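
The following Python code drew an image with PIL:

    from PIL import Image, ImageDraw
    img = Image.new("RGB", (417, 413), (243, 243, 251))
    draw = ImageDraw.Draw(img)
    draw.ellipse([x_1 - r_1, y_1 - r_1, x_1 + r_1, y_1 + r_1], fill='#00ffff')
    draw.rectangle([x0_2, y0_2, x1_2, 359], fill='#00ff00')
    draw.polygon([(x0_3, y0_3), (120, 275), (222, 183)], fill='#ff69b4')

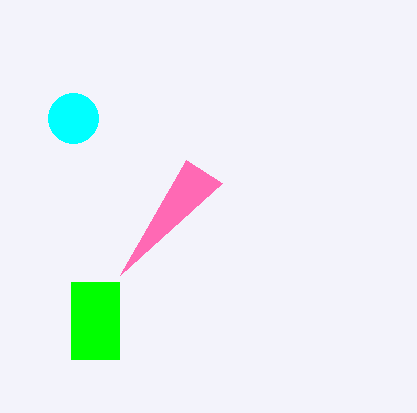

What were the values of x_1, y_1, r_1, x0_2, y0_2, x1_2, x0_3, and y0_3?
x_1 = 73
y_1 = 118
r_1 = 25
x0_2 = 71
y0_2 = 282
x1_2 = 119
x0_3 = 186
y0_3 = 160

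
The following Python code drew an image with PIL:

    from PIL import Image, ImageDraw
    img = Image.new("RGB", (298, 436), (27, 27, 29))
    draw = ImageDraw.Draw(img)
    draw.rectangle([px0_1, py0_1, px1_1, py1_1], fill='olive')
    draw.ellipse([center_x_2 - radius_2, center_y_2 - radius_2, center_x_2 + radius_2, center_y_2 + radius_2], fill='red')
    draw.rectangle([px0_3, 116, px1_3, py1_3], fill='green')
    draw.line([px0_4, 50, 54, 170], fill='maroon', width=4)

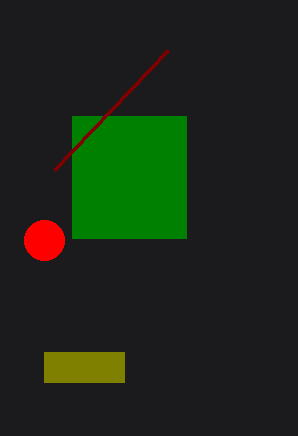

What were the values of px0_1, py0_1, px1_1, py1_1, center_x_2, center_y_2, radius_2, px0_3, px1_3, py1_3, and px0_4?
px0_1 = 44, py0_1 = 352, px1_1 = 124, py1_1 = 382, center_x_2 = 44, center_y_2 = 240, radius_2 = 20, px0_3 = 72, px1_3 = 186, py1_3 = 238, px0_4 = 168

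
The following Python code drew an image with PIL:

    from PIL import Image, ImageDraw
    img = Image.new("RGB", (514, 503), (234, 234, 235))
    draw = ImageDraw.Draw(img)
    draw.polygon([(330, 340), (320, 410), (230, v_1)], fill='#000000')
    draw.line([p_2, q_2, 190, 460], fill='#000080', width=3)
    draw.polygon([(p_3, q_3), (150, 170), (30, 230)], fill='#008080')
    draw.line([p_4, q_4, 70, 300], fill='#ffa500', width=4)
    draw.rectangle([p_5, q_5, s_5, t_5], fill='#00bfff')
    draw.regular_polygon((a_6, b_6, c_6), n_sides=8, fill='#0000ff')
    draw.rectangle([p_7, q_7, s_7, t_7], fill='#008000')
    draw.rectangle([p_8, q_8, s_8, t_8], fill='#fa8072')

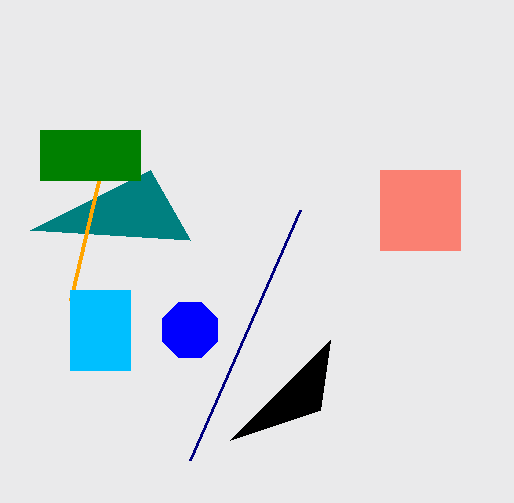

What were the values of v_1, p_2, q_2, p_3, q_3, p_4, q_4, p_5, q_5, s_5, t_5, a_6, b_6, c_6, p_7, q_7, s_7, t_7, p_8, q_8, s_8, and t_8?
v_1 = 440
p_2 = 300
q_2 = 210
p_3 = 190
q_3 = 240
p_4 = 110
q_4 = 130
p_5 = 70
q_5 = 290
s_5 = 130
t_5 = 370
a_6 = 190
b_6 = 330
c_6 = 30
p_7 = 40
q_7 = 130
s_7 = 140
t_7 = 180
p_8 = 380
q_8 = 170
s_8 = 460
t_8 = 250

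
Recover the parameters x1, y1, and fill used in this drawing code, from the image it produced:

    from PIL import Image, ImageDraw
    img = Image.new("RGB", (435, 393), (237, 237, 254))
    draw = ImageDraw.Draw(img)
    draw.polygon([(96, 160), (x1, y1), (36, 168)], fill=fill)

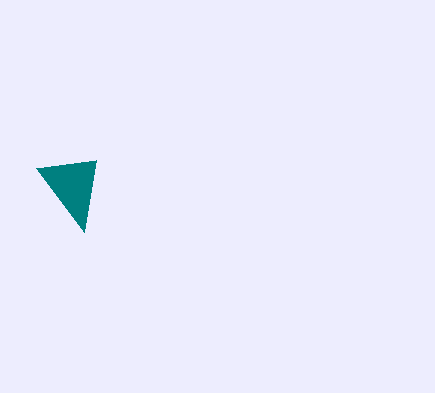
x1 = 84
y1 = 232
fill = 'teal'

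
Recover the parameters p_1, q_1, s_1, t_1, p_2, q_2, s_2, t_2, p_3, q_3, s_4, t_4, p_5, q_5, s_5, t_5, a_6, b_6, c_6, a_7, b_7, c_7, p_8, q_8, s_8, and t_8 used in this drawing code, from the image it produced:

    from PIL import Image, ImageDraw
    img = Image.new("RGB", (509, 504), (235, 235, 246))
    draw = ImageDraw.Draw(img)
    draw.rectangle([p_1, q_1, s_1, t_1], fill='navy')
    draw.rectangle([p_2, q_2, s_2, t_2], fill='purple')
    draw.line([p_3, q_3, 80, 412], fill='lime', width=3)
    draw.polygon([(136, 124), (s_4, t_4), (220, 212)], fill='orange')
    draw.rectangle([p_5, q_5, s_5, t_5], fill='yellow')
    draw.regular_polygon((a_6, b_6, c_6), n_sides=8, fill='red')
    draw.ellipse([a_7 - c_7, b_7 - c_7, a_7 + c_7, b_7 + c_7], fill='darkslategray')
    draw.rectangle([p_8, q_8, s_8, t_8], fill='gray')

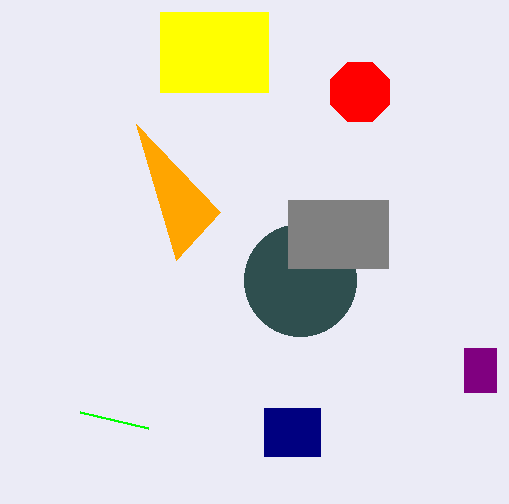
p_1 = 264; q_1 = 408; s_1 = 320; t_1 = 456; p_2 = 464; q_2 = 348; s_2 = 496; t_2 = 392; p_3 = 148; q_3 = 428; s_4 = 176; t_4 = 260; p_5 = 160; q_5 = 12; s_5 = 268; t_5 = 92; a_6 = 360; b_6 = 92; c_6 = 32; a_7 = 300; b_7 = 280; c_7 = 56; p_8 = 288; q_8 = 200; s_8 = 388; t_8 = 268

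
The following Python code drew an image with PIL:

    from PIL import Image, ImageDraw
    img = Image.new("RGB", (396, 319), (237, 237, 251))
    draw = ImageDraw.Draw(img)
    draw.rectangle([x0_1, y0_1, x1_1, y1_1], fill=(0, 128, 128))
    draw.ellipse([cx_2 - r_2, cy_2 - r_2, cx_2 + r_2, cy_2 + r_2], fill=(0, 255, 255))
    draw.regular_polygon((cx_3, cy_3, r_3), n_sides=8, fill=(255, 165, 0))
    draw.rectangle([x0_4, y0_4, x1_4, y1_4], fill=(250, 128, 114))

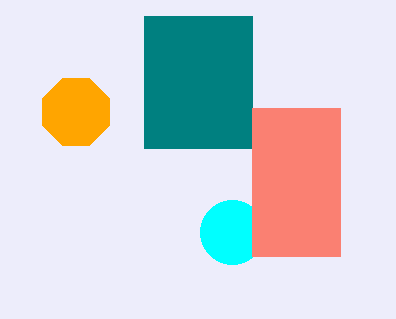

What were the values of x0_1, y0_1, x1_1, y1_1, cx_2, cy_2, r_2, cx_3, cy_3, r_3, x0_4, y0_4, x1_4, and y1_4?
x0_1 = 144
y0_1 = 16
x1_1 = 252
y1_1 = 148
cx_2 = 232
cy_2 = 232
r_2 = 32
cx_3 = 76
cy_3 = 112
r_3 = 36
x0_4 = 252
y0_4 = 108
x1_4 = 340
y1_4 = 256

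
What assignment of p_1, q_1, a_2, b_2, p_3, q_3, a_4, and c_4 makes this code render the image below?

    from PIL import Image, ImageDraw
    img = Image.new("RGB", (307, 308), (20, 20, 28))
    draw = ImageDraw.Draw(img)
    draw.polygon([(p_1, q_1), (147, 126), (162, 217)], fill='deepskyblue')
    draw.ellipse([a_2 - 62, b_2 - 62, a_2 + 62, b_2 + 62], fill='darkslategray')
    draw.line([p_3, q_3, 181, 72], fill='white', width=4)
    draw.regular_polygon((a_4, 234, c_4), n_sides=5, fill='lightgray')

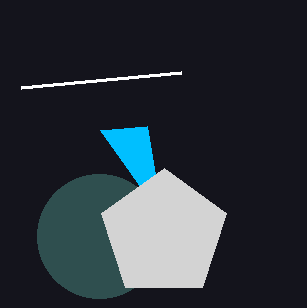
p_1 = 100, q_1 = 130, a_2 = 99, b_2 = 236, p_3 = 21, q_3 = 87, a_4 = 164, c_4 = 66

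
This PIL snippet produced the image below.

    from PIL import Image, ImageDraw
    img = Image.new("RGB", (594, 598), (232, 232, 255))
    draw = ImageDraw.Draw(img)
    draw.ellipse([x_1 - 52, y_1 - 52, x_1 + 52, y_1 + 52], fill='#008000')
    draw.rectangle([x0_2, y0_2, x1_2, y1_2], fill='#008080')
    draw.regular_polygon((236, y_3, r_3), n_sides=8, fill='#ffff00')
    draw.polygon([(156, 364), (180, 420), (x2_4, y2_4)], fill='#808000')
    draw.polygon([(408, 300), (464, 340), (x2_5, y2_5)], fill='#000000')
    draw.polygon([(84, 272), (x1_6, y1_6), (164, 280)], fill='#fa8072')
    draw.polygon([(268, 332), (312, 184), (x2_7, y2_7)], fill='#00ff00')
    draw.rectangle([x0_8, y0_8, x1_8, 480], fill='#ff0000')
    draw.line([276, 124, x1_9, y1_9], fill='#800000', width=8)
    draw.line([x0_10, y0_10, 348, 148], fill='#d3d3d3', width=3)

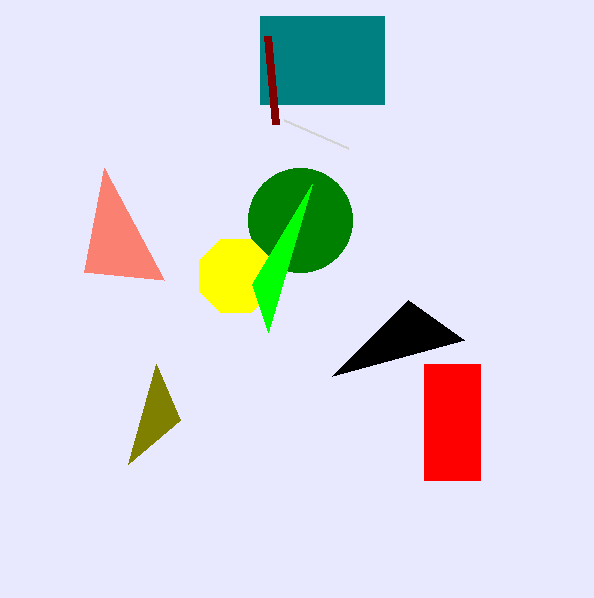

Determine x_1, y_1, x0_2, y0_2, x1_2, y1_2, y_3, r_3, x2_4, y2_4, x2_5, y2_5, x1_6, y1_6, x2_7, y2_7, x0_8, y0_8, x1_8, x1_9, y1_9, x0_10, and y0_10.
x_1 = 300; y_1 = 220; x0_2 = 260; y0_2 = 16; x1_2 = 384; y1_2 = 104; y_3 = 276; r_3 = 40; x2_4 = 128; y2_4 = 464; x2_5 = 332; y2_5 = 376; x1_6 = 104; y1_6 = 168; x2_7 = 252; y2_7 = 284; x0_8 = 424; y0_8 = 364; x1_8 = 480; x1_9 = 268; y1_9 = 36; x0_10 = 284; y0_10 = 120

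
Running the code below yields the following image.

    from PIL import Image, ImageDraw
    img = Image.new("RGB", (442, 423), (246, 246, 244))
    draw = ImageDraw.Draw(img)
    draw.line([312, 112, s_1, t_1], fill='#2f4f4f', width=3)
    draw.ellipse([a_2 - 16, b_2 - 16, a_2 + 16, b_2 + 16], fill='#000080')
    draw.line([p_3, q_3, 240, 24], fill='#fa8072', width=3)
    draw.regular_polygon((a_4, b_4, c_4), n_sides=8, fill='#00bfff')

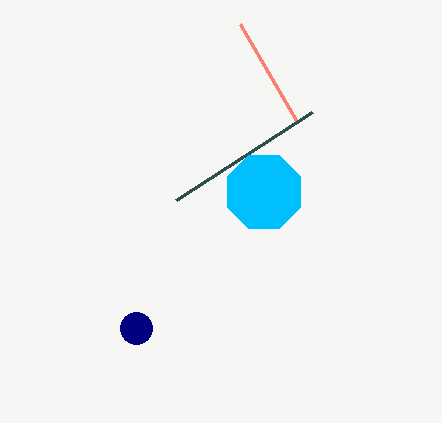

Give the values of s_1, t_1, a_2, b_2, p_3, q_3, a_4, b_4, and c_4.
s_1 = 176, t_1 = 200, a_2 = 136, b_2 = 328, p_3 = 296, q_3 = 120, a_4 = 264, b_4 = 192, c_4 = 40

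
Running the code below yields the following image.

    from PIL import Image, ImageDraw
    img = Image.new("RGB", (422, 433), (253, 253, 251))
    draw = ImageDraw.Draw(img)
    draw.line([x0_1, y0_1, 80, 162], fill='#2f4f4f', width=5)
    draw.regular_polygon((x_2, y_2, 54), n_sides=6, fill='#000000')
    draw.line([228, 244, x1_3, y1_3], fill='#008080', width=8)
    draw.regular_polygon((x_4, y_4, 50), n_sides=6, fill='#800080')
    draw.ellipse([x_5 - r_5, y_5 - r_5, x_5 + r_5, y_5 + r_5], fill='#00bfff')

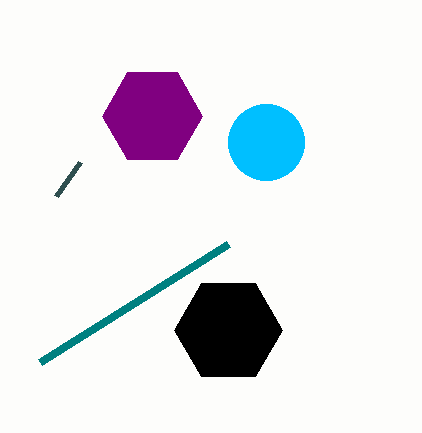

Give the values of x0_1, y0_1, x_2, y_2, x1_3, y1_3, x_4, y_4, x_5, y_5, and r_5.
x0_1 = 56
y0_1 = 196
x_2 = 228
y_2 = 330
x1_3 = 40
y1_3 = 362
x_4 = 152
y_4 = 116
x_5 = 266
y_5 = 142
r_5 = 38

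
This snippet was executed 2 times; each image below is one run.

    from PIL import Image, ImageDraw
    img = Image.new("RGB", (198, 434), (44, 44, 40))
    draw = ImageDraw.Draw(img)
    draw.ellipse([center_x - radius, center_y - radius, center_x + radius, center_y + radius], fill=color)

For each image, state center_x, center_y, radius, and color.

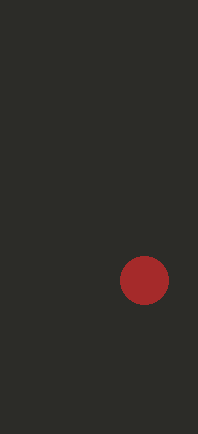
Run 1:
center_x = 144, center_y = 280, radius = 24, color = 'brown'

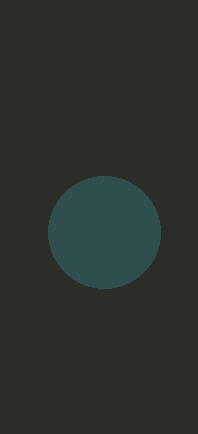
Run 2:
center_x = 104, center_y = 232, radius = 56, color = 'darkslategray'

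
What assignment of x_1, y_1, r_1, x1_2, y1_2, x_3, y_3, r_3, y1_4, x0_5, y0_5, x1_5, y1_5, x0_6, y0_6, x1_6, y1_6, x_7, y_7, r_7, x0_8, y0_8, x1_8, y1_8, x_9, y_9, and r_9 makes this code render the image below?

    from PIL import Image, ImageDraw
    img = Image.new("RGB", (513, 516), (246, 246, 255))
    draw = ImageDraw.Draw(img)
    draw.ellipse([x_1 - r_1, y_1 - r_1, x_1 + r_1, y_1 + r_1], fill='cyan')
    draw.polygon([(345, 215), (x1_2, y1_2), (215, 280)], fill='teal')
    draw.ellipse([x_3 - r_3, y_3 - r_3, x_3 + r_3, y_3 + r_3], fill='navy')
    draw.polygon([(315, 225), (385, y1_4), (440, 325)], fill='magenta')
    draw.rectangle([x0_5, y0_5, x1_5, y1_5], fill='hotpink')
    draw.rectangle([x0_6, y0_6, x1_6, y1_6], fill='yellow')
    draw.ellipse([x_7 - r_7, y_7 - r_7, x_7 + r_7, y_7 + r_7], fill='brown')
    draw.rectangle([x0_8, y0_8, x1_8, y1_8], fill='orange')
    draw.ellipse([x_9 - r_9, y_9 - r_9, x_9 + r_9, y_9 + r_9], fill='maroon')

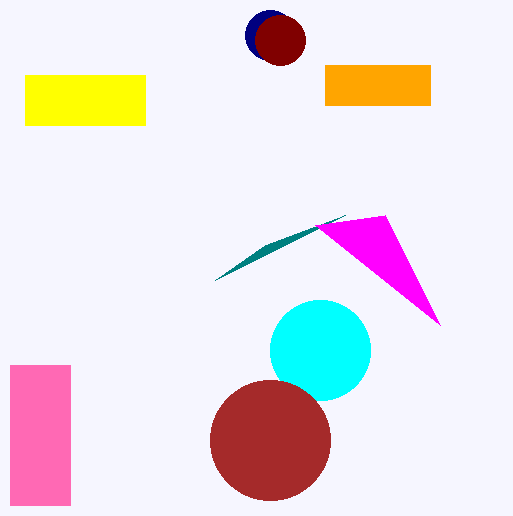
x_1 = 320; y_1 = 350; r_1 = 50; x1_2 = 265; y1_2 = 245; x_3 = 270; y_3 = 35; r_3 = 25; y1_4 = 215; x0_5 = 10; y0_5 = 365; x1_5 = 70; y1_5 = 505; x0_6 = 25; y0_6 = 75; x1_6 = 145; y1_6 = 125; x_7 = 270; y_7 = 440; r_7 = 60; x0_8 = 325; y0_8 = 65; x1_8 = 430; y1_8 = 105; x_9 = 280; y_9 = 40; r_9 = 25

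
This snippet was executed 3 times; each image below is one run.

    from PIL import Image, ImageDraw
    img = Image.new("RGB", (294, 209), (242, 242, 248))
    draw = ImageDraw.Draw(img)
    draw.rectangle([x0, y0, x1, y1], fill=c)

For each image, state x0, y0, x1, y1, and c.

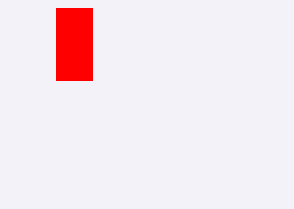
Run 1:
x0 = 56, y0 = 8, x1 = 92, y1 = 80, c = 'red'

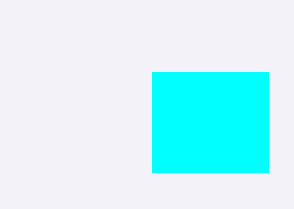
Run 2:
x0 = 152
y0 = 72
x1 = 268
y1 = 172
c = 'cyan'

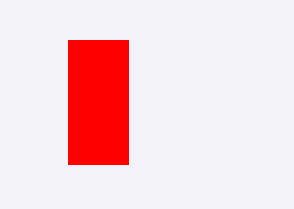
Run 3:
x0 = 68; y0 = 40; x1 = 128; y1 = 164; c = 'red'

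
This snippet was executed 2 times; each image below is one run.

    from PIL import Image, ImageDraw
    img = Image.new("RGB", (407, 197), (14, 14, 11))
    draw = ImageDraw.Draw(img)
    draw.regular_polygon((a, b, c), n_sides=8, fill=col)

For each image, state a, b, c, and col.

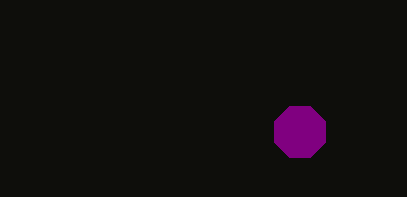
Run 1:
a = 300
b = 132
c = 28
col = 'purple'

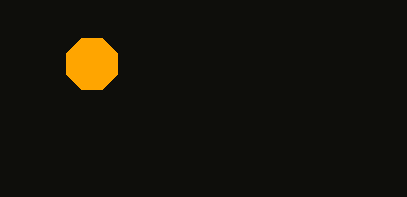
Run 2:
a = 92; b = 64; c = 28; col = 'orange'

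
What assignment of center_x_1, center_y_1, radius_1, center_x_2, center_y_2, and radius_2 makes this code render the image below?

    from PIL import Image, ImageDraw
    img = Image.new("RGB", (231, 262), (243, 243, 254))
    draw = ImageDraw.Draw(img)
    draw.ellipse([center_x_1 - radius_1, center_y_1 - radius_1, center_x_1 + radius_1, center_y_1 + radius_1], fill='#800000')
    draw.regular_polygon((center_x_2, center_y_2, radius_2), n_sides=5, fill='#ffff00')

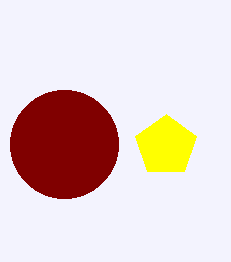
center_x_1 = 64; center_y_1 = 144; radius_1 = 54; center_x_2 = 166; center_y_2 = 146; radius_2 = 32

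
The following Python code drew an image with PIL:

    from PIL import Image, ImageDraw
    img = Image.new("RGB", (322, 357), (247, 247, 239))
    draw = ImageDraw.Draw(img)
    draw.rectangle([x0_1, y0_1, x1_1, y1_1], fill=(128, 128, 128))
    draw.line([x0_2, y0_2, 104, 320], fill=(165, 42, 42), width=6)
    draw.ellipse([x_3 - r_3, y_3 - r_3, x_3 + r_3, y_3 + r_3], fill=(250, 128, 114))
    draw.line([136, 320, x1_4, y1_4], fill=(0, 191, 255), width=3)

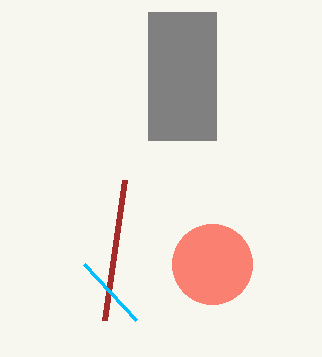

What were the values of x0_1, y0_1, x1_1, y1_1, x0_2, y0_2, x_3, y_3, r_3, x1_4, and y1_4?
x0_1 = 148, y0_1 = 12, x1_1 = 216, y1_1 = 140, x0_2 = 124, y0_2 = 180, x_3 = 212, y_3 = 264, r_3 = 40, x1_4 = 84, y1_4 = 264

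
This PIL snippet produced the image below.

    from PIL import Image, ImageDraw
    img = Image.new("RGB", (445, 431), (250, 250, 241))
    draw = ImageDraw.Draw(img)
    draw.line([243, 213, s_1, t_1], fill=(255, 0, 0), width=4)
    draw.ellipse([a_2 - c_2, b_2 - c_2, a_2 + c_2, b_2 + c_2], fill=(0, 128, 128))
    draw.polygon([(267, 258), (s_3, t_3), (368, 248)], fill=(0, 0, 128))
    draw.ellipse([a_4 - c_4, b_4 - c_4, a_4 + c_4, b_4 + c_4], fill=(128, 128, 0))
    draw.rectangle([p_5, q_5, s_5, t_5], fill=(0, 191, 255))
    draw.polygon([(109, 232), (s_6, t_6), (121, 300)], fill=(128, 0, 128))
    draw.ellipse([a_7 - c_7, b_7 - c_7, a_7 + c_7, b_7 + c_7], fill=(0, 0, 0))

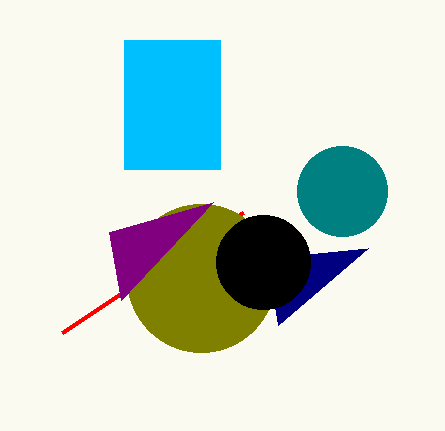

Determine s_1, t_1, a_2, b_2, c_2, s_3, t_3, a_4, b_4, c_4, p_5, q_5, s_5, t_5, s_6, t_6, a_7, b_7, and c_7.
s_1 = 62; t_1 = 333; a_2 = 342; b_2 = 191; c_2 = 45; s_3 = 278; t_3 = 325; a_4 = 201; b_4 = 278; c_4 = 74; p_5 = 124; q_5 = 40; s_5 = 220; t_5 = 169; s_6 = 213; t_6 = 202; a_7 = 263; b_7 = 262; c_7 = 47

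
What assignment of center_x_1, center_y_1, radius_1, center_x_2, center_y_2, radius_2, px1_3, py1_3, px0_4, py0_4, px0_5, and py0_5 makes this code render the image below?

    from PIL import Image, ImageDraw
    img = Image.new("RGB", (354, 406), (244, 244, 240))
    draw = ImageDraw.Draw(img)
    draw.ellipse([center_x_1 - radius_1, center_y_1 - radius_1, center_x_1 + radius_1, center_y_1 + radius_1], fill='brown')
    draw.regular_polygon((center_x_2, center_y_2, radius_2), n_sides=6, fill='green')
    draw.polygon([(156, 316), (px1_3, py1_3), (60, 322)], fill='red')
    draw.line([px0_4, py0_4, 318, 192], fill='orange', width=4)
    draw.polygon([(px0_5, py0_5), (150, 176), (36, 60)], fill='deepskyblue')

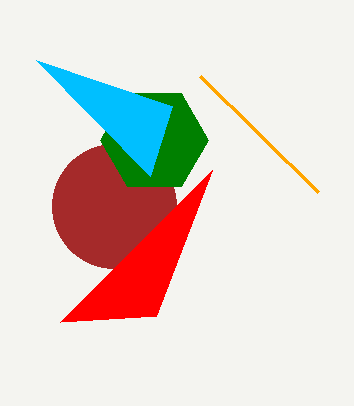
center_x_1 = 114; center_y_1 = 206; radius_1 = 62; center_x_2 = 154; center_y_2 = 140; radius_2 = 54; px1_3 = 212; py1_3 = 170; px0_4 = 200; py0_4 = 76; px0_5 = 172; py0_5 = 106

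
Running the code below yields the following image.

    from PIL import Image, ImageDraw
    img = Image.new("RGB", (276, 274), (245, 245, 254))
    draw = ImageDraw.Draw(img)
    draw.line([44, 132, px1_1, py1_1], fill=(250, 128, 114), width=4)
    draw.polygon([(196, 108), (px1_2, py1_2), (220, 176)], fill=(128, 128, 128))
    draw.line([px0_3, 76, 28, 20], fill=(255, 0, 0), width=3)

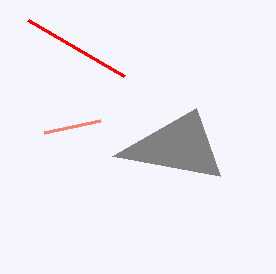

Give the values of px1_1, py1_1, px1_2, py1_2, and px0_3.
px1_1 = 100, py1_1 = 120, px1_2 = 112, py1_2 = 156, px0_3 = 124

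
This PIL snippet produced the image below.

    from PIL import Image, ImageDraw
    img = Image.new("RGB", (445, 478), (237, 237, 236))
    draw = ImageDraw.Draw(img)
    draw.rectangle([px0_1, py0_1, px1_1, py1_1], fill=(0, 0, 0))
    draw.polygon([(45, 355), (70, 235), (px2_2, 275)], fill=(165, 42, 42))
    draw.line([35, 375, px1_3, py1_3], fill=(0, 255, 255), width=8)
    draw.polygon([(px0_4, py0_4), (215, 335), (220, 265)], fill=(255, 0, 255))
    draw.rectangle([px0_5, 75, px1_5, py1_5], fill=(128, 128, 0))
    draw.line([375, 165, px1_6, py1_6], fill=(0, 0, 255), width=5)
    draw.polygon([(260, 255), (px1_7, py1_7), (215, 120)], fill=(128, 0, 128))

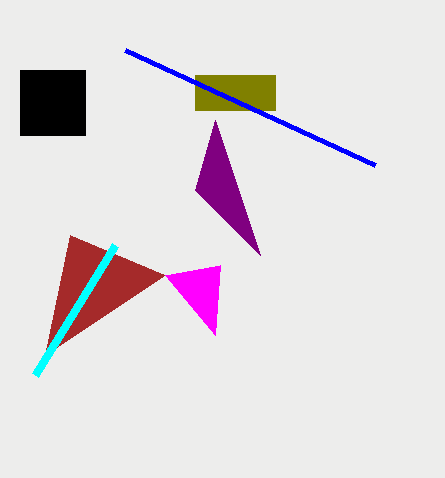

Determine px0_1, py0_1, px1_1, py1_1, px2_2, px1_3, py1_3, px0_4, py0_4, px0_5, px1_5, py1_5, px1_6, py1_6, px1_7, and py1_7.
px0_1 = 20; py0_1 = 70; px1_1 = 85; py1_1 = 135; px2_2 = 165; px1_3 = 115; py1_3 = 245; px0_4 = 165; py0_4 = 275; px0_5 = 195; px1_5 = 275; py1_5 = 110; px1_6 = 125; py1_6 = 50; px1_7 = 195; py1_7 = 190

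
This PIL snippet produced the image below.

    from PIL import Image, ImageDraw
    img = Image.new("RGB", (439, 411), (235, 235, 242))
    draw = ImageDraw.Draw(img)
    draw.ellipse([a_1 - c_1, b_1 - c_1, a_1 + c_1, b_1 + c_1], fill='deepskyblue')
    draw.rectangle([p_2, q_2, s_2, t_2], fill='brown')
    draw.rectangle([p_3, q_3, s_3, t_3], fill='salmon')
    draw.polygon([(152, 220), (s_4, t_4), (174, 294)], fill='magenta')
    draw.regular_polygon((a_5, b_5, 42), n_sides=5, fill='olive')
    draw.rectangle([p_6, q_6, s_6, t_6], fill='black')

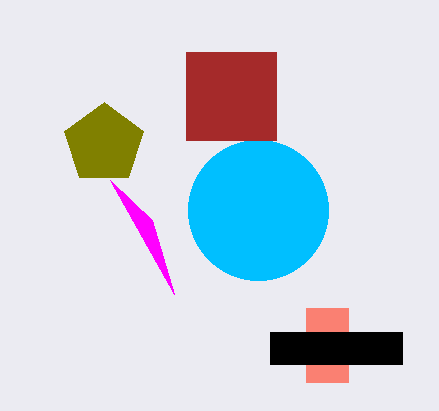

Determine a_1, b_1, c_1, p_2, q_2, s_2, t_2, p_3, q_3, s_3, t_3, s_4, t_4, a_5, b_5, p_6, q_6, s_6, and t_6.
a_1 = 258, b_1 = 210, c_1 = 70, p_2 = 186, q_2 = 52, s_2 = 276, t_2 = 140, p_3 = 306, q_3 = 308, s_3 = 348, t_3 = 382, s_4 = 110, t_4 = 180, a_5 = 104, b_5 = 144, p_6 = 270, q_6 = 332, s_6 = 402, t_6 = 364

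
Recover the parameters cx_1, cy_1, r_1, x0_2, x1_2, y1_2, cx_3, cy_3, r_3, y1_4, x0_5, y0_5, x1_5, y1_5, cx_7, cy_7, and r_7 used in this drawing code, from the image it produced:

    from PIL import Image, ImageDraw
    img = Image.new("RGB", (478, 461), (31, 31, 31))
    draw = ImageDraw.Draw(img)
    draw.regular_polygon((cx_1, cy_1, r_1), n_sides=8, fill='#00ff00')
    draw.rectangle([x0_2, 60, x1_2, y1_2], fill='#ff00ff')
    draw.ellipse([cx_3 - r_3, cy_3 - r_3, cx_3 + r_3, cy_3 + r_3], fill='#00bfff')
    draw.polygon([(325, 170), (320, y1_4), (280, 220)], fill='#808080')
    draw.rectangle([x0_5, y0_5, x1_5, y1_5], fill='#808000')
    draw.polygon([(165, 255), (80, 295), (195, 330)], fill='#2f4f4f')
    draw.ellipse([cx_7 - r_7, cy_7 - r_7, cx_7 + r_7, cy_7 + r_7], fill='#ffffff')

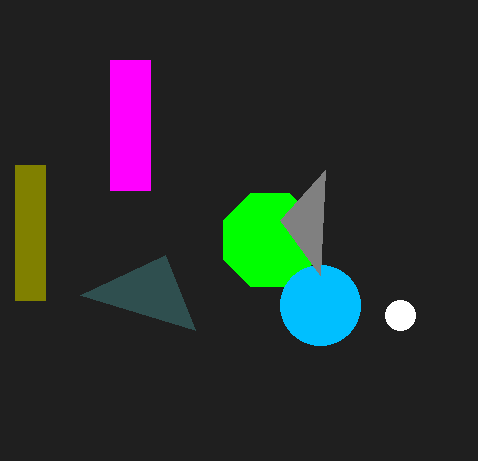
cx_1 = 270; cy_1 = 240; r_1 = 50; x0_2 = 110; x1_2 = 150; y1_2 = 190; cx_3 = 320; cy_3 = 305; r_3 = 40; y1_4 = 275; x0_5 = 15; y0_5 = 165; x1_5 = 45; y1_5 = 300; cx_7 = 400; cy_7 = 315; r_7 = 15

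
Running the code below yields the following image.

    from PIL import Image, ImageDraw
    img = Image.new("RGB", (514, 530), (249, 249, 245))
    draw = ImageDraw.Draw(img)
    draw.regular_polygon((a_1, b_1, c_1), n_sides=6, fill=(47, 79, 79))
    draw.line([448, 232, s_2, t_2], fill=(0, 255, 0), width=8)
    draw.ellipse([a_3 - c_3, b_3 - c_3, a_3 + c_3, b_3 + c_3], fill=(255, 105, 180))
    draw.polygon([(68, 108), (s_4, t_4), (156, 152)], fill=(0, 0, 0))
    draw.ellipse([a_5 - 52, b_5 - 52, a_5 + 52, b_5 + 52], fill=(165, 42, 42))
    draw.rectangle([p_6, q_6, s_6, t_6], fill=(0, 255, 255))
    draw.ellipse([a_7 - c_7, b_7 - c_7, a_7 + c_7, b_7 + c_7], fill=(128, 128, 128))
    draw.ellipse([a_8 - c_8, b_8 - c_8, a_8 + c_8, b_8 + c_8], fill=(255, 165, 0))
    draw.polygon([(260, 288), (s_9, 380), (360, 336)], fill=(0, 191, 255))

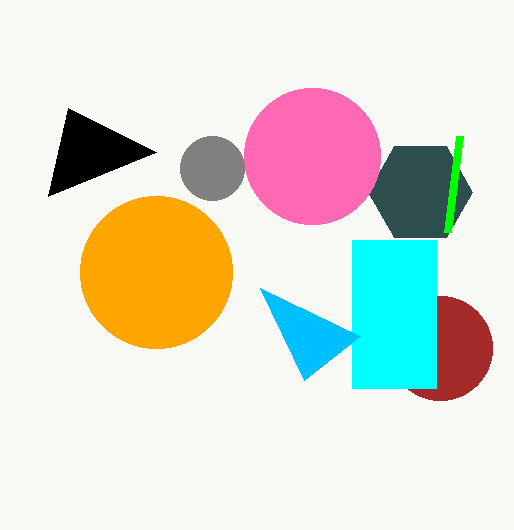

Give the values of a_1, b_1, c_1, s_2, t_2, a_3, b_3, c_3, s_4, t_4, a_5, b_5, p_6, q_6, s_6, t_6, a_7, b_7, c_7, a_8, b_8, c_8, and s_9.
a_1 = 420; b_1 = 192; c_1 = 52; s_2 = 460; t_2 = 136; a_3 = 312; b_3 = 156; c_3 = 68; s_4 = 48; t_4 = 196; a_5 = 440; b_5 = 348; p_6 = 352; q_6 = 240; s_6 = 436; t_6 = 388; a_7 = 212; b_7 = 168; c_7 = 32; a_8 = 156; b_8 = 272; c_8 = 76; s_9 = 304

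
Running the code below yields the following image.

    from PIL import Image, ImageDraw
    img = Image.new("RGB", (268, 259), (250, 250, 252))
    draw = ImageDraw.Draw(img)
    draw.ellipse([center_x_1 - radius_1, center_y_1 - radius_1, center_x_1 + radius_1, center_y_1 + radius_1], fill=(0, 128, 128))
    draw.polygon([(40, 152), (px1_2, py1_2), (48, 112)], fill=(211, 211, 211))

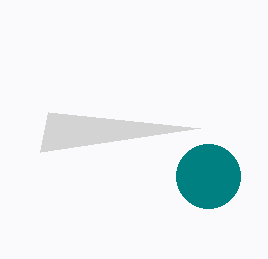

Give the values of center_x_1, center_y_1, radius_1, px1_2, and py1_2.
center_x_1 = 208
center_y_1 = 176
radius_1 = 32
px1_2 = 200
py1_2 = 128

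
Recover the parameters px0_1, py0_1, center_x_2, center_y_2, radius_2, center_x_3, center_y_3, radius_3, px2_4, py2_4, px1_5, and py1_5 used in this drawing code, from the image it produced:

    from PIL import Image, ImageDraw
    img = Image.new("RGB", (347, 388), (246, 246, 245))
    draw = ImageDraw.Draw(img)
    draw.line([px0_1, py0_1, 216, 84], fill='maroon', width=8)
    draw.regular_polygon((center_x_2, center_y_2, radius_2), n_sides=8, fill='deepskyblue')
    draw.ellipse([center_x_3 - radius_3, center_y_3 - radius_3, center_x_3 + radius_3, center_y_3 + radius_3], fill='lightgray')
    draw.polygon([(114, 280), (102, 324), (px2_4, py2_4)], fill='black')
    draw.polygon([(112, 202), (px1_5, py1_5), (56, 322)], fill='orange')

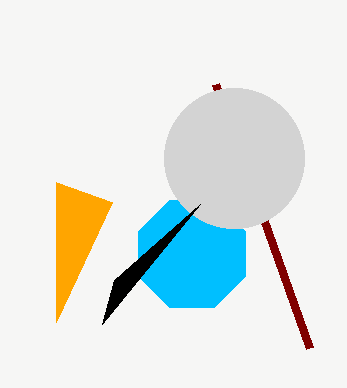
px0_1 = 310, py0_1 = 348, center_x_2 = 192, center_y_2 = 254, radius_2 = 58, center_x_3 = 234, center_y_3 = 158, radius_3 = 70, px2_4 = 200, py2_4 = 204, px1_5 = 56, py1_5 = 182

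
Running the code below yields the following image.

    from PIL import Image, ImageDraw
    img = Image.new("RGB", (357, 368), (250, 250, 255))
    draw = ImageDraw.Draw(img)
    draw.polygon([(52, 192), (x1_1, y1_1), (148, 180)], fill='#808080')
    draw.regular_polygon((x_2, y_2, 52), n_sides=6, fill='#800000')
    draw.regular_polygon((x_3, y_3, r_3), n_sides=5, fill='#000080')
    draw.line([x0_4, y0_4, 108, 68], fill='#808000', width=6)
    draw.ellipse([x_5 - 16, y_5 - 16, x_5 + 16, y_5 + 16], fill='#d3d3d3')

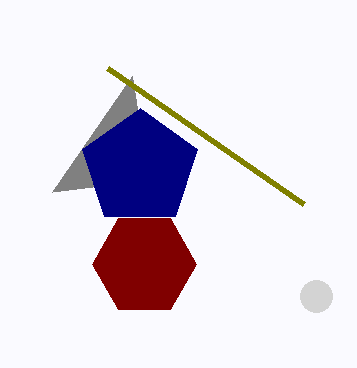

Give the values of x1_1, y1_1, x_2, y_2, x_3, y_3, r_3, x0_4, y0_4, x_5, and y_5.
x1_1 = 132
y1_1 = 76
x_2 = 144
y_2 = 264
x_3 = 140
y_3 = 168
r_3 = 60
x0_4 = 304
y0_4 = 204
x_5 = 316
y_5 = 296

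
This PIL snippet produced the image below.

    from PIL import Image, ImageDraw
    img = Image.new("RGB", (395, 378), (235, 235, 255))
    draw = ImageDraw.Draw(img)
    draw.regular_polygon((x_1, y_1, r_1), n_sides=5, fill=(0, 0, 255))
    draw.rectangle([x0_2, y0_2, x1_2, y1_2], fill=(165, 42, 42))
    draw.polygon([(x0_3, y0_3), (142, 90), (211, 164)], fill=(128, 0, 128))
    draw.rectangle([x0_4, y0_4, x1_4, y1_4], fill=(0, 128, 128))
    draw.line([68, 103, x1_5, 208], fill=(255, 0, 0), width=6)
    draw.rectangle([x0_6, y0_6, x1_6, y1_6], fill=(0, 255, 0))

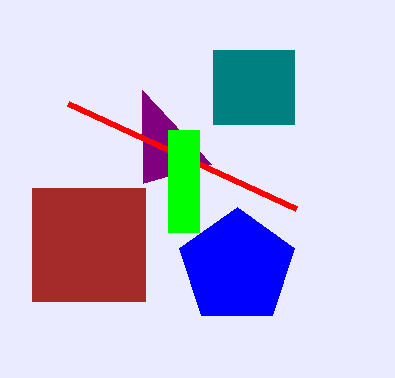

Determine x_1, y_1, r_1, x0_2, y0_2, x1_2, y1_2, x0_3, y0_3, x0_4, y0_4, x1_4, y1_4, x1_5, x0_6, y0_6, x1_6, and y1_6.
x_1 = 237
y_1 = 267
r_1 = 60
x0_2 = 32
y0_2 = 188
x1_2 = 145
y1_2 = 301
x0_3 = 143
y0_3 = 183
x0_4 = 213
y0_4 = 50
x1_4 = 294
y1_4 = 124
x1_5 = 296
x0_6 = 168
y0_6 = 130
x1_6 = 199
y1_6 = 232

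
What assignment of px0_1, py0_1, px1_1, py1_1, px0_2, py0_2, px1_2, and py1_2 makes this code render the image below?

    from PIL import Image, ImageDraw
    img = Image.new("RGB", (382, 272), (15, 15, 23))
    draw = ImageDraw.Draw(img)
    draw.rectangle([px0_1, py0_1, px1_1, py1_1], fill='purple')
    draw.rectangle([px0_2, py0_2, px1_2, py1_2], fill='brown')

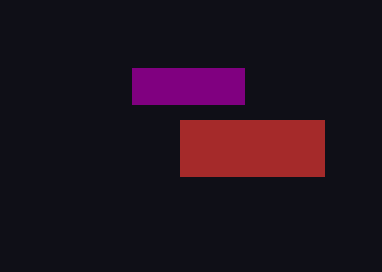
px0_1 = 132; py0_1 = 68; px1_1 = 244; py1_1 = 104; px0_2 = 180; py0_2 = 120; px1_2 = 324; py1_2 = 176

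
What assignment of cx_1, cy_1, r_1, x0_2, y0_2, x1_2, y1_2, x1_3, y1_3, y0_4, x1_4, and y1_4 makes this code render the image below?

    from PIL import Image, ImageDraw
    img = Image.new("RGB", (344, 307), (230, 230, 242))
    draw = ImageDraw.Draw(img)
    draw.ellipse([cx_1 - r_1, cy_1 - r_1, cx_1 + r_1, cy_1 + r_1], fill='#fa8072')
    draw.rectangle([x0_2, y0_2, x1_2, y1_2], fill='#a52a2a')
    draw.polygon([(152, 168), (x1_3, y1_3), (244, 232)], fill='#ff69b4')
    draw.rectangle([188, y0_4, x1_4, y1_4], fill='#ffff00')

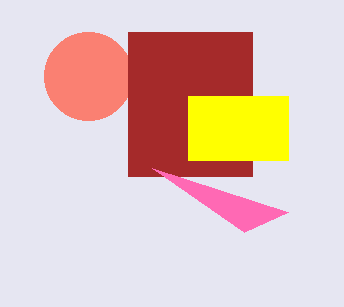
cx_1 = 88, cy_1 = 76, r_1 = 44, x0_2 = 128, y0_2 = 32, x1_2 = 252, y1_2 = 176, x1_3 = 288, y1_3 = 212, y0_4 = 96, x1_4 = 288, y1_4 = 160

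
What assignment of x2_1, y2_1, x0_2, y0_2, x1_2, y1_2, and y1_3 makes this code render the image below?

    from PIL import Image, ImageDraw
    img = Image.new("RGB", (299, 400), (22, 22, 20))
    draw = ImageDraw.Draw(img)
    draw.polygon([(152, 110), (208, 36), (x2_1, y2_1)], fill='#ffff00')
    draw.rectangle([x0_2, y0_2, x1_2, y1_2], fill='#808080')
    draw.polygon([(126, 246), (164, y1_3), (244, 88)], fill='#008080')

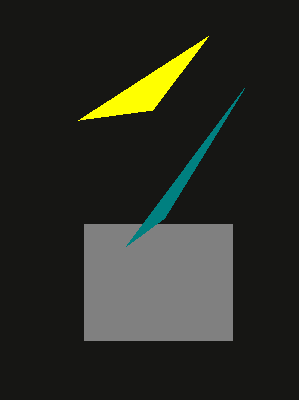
x2_1 = 78; y2_1 = 120; x0_2 = 84; y0_2 = 224; x1_2 = 232; y1_2 = 340; y1_3 = 218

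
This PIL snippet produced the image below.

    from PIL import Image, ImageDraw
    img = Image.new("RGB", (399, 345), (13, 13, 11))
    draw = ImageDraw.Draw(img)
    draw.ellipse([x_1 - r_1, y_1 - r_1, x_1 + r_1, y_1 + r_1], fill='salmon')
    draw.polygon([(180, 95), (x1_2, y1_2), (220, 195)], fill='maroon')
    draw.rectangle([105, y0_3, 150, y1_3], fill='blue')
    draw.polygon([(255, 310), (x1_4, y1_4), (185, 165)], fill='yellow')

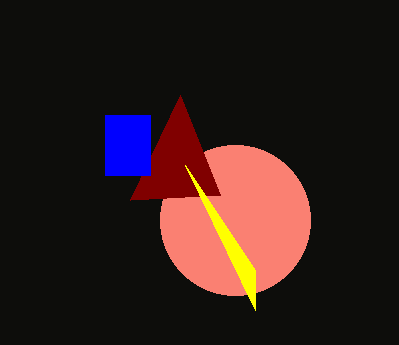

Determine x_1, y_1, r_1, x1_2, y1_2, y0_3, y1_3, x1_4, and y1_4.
x_1 = 235; y_1 = 220; r_1 = 75; x1_2 = 130; y1_2 = 200; y0_3 = 115; y1_3 = 175; x1_4 = 255; y1_4 = 270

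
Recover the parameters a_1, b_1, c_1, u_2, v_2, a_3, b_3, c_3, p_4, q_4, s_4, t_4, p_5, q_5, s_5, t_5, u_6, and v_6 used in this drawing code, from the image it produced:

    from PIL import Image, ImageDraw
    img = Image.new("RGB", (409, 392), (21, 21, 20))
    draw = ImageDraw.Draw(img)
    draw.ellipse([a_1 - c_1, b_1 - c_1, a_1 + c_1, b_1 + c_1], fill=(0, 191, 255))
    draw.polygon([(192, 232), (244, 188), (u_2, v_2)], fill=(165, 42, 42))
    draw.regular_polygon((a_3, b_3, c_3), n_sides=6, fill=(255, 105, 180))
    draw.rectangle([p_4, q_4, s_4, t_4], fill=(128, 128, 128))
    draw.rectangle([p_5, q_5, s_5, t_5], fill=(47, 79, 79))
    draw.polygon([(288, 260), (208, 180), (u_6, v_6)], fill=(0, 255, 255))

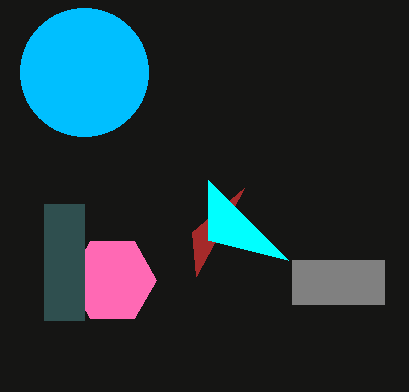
a_1 = 84, b_1 = 72, c_1 = 64, u_2 = 196, v_2 = 276, a_3 = 112, b_3 = 280, c_3 = 44, p_4 = 292, q_4 = 260, s_4 = 384, t_4 = 304, p_5 = 44, q_5 = 204, s_5 = 84, t_5 = 320, u_6 = 208, v_6 = 240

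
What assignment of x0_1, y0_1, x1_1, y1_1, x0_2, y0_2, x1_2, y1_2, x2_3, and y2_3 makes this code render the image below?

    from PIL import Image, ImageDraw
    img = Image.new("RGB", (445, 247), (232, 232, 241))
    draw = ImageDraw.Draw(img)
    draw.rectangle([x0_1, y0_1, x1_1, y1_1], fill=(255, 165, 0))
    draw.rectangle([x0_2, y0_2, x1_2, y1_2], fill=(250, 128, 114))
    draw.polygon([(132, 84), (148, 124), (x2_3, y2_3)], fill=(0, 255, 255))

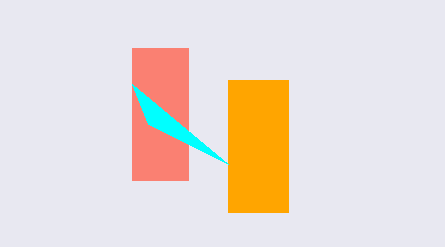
x0_1 = 228; y0_1 = 80; x1_1 = 288; y1_1 = 212; x0_2 = 132; y0_2 = 48; x1_2 = 188; y1_2 = 180; x2_3 = 228; y2_3 = 164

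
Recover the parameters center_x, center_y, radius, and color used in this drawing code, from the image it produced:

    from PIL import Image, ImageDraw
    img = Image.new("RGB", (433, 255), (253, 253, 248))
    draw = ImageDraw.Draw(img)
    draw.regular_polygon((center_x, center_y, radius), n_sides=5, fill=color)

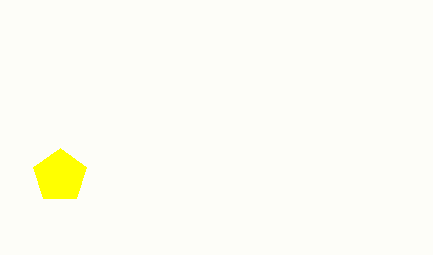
center_x = 60, center_y = 176, radius = 28, color = 'yellow'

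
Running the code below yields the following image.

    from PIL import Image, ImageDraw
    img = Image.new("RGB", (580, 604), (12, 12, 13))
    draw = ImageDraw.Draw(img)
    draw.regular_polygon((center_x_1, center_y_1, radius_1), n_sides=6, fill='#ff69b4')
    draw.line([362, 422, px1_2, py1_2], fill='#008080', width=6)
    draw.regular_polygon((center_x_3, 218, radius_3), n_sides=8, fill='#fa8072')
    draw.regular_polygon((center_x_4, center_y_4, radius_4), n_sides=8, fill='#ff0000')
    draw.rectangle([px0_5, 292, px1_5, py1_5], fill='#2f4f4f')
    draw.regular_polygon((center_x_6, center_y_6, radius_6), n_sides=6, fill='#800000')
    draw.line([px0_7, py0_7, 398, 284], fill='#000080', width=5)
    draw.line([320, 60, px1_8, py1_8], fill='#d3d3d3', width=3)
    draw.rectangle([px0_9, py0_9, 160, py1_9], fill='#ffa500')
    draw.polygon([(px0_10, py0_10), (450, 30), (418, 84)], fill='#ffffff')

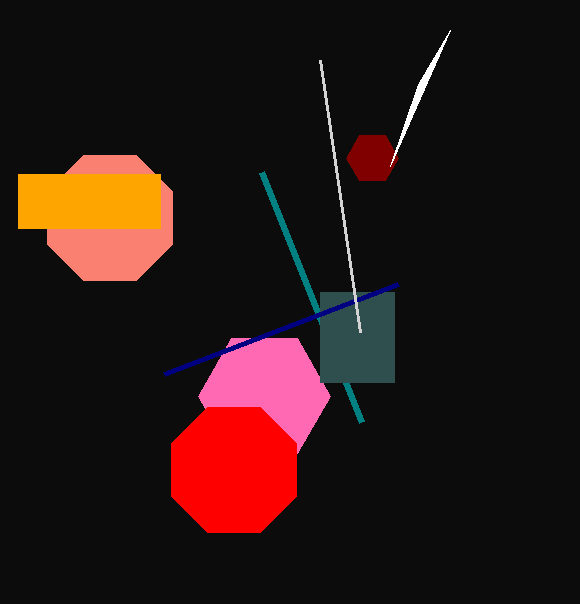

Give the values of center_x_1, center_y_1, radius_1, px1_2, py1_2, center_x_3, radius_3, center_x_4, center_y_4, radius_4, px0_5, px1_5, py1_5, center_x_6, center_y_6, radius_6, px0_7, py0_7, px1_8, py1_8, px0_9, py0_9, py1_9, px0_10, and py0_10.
center_x_1 = 264; center_y_1 = 396; radius_1 = 66; px1_2 = 262; py1_2 = 172; center_x_3 = 110; radius_3 = 68; center_x_4 = 234; center_y_4 = 470; radius_4 = 68; px0_5 = 320; px1_5 = 394; py1_5 = 382; center_x_6 = 372; center_y_6 = 158; radius_6 = 26; px0_7 = 164; py0_7 = 374; px1_8 = 360; py1_8 = 332; px0_9 = 18; py0_9 = 174; py1_9 = 228; px0_10 = 390; py0_10 = 166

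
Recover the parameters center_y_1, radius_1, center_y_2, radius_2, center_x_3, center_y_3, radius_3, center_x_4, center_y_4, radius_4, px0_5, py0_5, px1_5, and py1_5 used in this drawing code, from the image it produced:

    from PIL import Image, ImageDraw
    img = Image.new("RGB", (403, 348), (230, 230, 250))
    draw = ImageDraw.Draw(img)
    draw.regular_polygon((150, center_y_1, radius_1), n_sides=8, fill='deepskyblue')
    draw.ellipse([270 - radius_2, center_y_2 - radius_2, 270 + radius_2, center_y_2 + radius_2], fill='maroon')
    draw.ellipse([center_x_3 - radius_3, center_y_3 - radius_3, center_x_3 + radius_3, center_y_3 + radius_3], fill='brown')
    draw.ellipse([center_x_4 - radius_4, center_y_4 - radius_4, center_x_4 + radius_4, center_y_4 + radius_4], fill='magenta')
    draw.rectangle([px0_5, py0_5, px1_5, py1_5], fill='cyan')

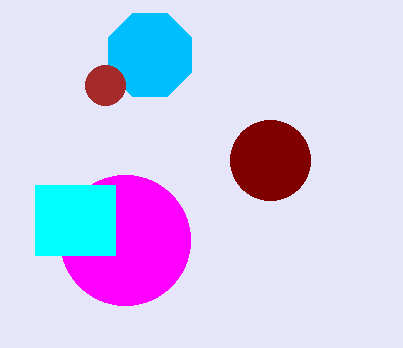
center_y_1 = 55
radius_1 = 45
center_y_2 = 160
radius_2 = 40
center_x_3 = 105
center_y_3 = 85
radius_3 = 20
center_x_4 = 125
center_y_4 = 240
radius_4 = 65
px0_5 = 35
py0_5 = 185
px1_5 = 115
py1_5 = 255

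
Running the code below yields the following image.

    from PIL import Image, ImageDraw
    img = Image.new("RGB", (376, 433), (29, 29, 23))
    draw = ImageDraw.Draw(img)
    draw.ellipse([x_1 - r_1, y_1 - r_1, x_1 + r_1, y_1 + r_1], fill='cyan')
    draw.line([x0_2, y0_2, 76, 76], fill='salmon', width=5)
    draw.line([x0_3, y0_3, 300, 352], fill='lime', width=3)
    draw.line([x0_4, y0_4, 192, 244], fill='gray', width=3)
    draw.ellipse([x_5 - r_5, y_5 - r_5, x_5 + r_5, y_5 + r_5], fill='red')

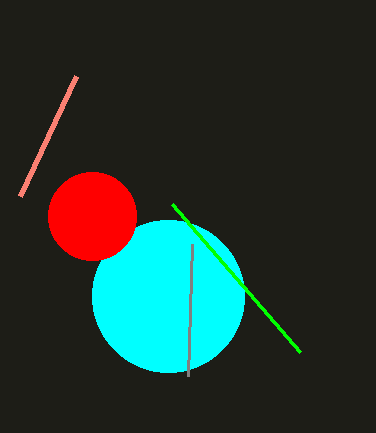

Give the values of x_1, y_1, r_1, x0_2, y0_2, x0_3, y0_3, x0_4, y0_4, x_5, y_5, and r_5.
x_1 = 168
y_1 = 296
r_1 = 76
x0_2 = 20
y0_2 = 196
x0_3 = 172
y0_3 = 204
x0_4 = 188
y0_4 = 376
x_5 = 92
y_5 = 216
r_5 = 44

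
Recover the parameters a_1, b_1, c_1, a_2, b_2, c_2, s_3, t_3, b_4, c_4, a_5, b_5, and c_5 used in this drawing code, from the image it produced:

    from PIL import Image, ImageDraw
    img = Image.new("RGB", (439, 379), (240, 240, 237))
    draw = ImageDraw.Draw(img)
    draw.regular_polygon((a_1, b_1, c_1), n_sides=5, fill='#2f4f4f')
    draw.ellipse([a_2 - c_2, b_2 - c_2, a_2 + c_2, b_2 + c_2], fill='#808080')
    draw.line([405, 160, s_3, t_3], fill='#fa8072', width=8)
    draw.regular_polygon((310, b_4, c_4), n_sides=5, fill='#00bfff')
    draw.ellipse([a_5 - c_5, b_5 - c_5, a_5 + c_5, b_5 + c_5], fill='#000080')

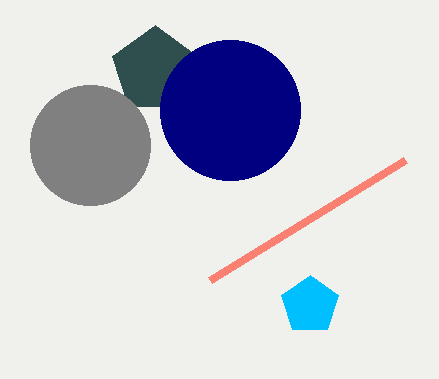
a_1 = 155
b_1 = 70
c_1 = 45
a_2 = 90
b_2 = 145
c_2 = 60
s_3 = 210
t_3 = 280
b_4 = 305
c_4 = 30
a_5 = 230
b_5 = 110
c_5 = 70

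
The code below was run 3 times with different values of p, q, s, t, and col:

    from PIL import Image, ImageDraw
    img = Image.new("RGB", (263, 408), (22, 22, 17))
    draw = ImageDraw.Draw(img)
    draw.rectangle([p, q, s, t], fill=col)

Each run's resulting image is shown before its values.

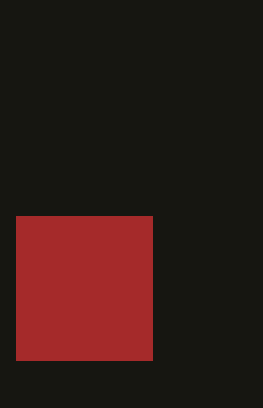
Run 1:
p = 16, q = 216, s = 152, t = 360, col = 'brown'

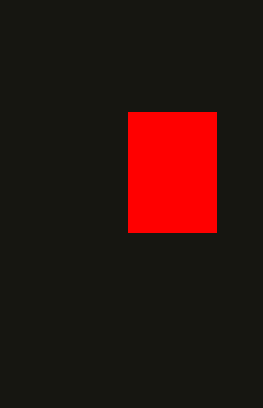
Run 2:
p = 128
q = 112
s = 216
t = 232
col = 'red'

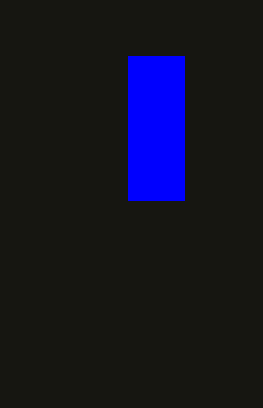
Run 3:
p = 128, q = 56, s = 184, t = 200, col = 'blue'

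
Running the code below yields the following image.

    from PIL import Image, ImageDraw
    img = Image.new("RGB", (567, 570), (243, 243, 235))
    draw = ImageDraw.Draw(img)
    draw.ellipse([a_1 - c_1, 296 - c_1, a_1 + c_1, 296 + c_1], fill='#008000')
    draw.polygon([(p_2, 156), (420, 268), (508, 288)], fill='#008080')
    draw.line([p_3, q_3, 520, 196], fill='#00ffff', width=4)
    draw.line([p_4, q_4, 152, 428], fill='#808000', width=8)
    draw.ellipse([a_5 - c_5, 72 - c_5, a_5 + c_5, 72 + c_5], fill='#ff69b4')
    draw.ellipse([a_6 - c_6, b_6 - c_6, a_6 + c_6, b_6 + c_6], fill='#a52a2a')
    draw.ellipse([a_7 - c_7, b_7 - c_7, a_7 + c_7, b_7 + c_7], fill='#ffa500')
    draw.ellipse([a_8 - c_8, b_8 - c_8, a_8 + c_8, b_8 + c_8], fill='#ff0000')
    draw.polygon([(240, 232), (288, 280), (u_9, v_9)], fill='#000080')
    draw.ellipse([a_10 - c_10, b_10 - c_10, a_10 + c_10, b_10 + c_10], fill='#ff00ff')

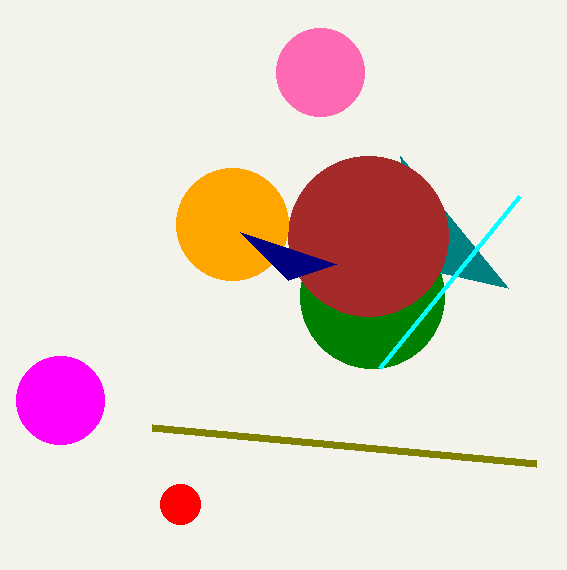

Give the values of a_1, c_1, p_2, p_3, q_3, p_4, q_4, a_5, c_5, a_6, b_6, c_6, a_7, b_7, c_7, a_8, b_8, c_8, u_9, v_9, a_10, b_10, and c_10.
a_1 = 372
c_1 = 72
p_2 = 400
p_3 = 380
q_3 = 368
p_4 = 536
q_4 = 464
a_5 = 320
c_5 = 44
a_6 = 368
b_6 = 236
c_6 = 80
a_7 = 232
b_7 = 224
c_7 = 56
a_8 = 180
b_8 = 504
c_8 = 20
u_9 = 336
v_9 = 264
a_10 = 60
b_10 = 400
c_10 = 44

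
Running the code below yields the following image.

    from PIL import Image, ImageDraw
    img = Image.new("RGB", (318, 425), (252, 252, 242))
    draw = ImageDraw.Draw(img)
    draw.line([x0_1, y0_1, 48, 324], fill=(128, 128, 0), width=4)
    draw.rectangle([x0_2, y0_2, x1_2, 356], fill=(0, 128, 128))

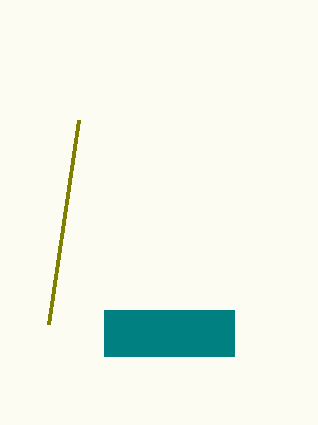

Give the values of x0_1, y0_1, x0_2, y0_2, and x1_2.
x0_1 = 78, y0_1 = 120, x0_2 = 104, y0_2 = 310, x1_2 = 234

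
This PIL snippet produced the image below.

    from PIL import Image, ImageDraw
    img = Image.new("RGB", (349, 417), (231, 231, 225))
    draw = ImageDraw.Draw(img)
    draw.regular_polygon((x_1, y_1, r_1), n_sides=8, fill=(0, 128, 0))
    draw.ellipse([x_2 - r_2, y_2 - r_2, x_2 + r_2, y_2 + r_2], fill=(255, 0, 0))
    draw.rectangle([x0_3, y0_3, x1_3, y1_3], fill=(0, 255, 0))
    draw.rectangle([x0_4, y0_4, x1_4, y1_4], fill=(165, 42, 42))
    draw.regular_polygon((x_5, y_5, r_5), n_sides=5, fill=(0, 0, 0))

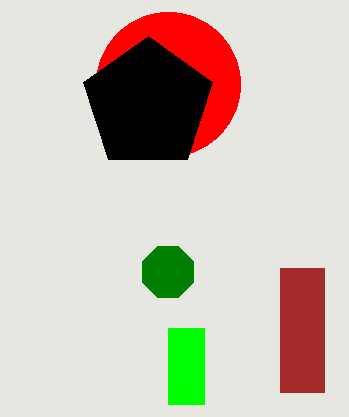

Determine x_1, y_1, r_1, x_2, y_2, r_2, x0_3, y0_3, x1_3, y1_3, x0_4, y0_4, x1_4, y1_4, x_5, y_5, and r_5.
x_1 = 168
y_1 = 272
r_1 = 28
x_2 = 168
y_2 = 84
r_2 = 72
x0_3 = 168
y0_3 = 328
x1_3 = 204
y1_3 = 404
x0_4 = 280
y0_4 = 268
x1_4 = 324
y1_4 = 392
x_5 = 148
y_5 = 104
r_5 = 68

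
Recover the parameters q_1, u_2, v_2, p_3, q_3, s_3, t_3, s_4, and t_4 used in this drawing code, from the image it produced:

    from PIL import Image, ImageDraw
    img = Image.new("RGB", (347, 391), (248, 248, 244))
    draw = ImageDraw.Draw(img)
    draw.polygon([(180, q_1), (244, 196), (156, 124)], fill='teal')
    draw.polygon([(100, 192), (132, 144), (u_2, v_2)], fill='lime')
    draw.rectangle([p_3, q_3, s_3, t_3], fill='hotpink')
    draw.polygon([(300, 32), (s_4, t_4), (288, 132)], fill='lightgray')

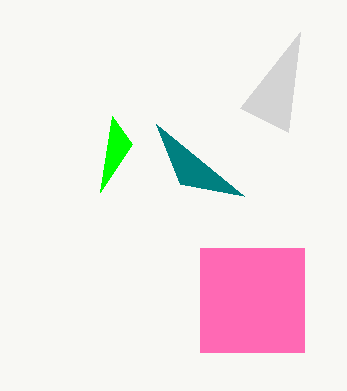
q_1 = 184
u_2 = 112
v_2 = 116
p_3 = 200
q_3 = 248
s_3 = 304
t_3 = 352
s_4 = 240
t_4 = 108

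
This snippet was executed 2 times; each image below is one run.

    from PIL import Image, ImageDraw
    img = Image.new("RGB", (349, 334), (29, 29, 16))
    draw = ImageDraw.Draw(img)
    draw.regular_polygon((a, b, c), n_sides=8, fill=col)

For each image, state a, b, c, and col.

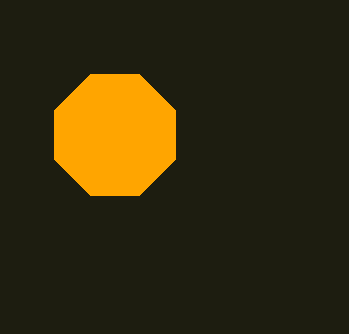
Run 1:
a = 115; b = 135; c = 65; col = 'orange'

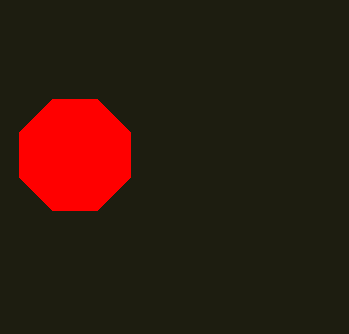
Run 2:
a = 75, b = 155, c = 60, col = 'red'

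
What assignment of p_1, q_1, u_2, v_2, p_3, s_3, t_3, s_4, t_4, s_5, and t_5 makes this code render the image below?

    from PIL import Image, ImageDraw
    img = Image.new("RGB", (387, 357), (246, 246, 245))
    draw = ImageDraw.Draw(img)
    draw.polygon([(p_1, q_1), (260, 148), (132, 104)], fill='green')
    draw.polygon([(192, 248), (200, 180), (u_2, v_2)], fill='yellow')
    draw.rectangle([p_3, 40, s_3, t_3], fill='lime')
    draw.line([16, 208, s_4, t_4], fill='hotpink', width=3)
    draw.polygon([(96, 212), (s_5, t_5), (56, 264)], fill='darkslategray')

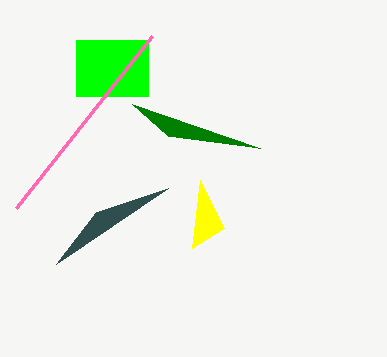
p_1 = 168; q_1 = 136; u_2 = 224; v_2 = 228; p_3 = 76; s_3 = 148; t_3 = 96; s_4 = 152; t_4 = 36; s_5 = 168; t_5 = 188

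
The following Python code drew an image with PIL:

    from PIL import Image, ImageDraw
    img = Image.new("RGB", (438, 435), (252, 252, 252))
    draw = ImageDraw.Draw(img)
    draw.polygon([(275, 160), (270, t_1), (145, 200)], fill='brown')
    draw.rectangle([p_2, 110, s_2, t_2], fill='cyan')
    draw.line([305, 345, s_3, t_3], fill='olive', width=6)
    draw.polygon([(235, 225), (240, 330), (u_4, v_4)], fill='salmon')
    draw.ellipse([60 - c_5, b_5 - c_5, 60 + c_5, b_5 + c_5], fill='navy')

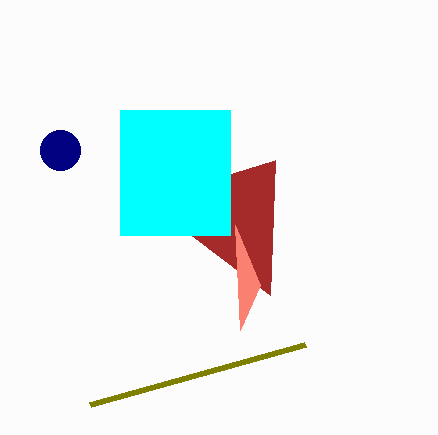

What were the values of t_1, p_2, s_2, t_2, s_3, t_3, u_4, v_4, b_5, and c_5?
t_1 = 295; p_2 = 120; s_2 = 230; t_2 = 235; s_3 = 90; t_3 = 405; u_4 = 260; v_4 = 285; b_5 = 150; c_5 = 20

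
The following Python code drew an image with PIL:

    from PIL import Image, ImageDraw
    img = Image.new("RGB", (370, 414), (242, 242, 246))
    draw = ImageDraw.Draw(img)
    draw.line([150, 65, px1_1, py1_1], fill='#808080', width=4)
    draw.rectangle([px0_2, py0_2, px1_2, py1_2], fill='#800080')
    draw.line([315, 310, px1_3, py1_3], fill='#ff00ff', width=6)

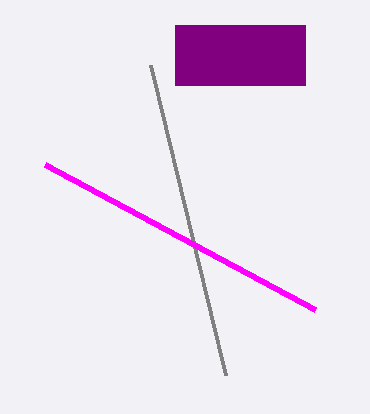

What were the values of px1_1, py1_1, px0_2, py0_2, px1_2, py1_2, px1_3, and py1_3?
px1_1 = 225
py1_1 = 375
px0_2 = 175
py0_2 = 25
px1_2 = 305
py1_2 = 85
px1_3 = 45
py1_3 = 165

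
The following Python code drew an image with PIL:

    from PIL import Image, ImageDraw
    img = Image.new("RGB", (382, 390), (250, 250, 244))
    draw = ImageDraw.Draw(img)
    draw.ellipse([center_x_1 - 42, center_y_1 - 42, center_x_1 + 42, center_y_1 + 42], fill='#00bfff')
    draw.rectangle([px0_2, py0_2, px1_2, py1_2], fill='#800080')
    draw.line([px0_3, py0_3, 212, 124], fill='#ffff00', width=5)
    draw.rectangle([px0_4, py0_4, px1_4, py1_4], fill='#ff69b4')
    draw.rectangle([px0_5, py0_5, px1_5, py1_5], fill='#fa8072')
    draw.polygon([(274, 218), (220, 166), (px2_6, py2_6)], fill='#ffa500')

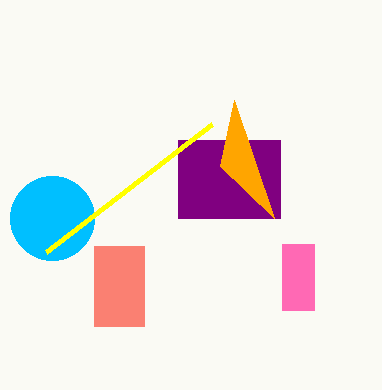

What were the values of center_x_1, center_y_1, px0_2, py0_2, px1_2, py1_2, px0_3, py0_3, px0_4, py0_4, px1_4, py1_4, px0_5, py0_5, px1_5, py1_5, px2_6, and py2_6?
center_x_1 = 52; center_y_1 = 218; px0_2 = 178; py0_2 = 140; px1_2 = 280; py1_2 = 218; px0_3 = 46; py0_3 = 252; px0_4 = 282; py0_4 = 244; px1_4 = 314; py1_4 = 310; px0_5 = 94; py0_5 = 246; px1_5 = 144; py1_5 = 326; px2_6 = 234; py2_6 = 100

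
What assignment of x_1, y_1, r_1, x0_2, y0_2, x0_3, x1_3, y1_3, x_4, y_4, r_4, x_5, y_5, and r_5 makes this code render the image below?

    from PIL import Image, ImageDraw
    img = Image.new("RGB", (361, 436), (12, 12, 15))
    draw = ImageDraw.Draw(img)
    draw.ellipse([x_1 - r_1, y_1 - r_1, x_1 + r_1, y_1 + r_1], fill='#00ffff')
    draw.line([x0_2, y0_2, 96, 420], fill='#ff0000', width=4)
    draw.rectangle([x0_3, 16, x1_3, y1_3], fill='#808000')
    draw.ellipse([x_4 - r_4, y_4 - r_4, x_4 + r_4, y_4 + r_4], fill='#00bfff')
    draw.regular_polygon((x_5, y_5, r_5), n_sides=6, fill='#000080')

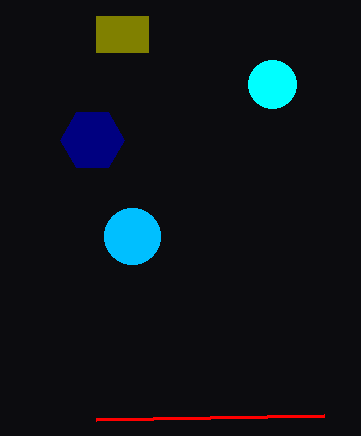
x_1 = 272; y_1 = 84; r_1 = 24; x0_2 = 324; y0_2 = 416; x0_3 = 96; x1_3 = 148; y1_3 = 52; x_4 = 132; y_4 = 236; r_4 = 28; x_5 = 92; y_5 = 140; r_5 = 32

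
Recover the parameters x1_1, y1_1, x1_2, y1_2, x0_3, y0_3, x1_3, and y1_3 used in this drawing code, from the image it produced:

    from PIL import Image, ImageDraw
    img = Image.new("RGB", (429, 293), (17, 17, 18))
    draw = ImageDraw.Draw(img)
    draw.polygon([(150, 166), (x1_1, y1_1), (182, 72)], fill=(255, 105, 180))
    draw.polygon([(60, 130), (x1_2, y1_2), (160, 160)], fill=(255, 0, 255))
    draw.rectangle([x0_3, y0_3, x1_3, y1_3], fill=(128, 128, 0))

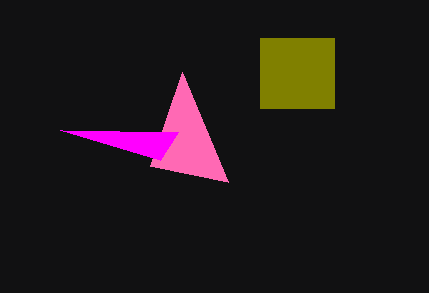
x1_1 = 228
y1_1 = 182
x1_2 = 178
y1_2 = 132
x0_3 = 260
y0_3 = 38
x1_3 = 334
y1_3 = 108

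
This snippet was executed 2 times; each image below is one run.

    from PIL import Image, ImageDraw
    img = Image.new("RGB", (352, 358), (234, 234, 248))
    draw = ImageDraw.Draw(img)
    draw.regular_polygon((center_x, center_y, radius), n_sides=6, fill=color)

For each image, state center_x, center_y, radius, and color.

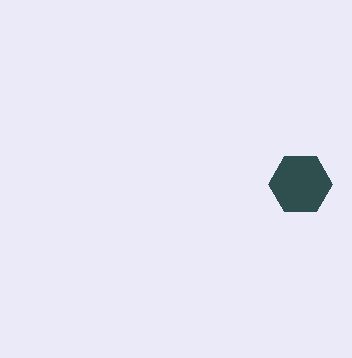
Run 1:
center_x = 300
center_y = 184
radius = 32
color = 'darkslategray'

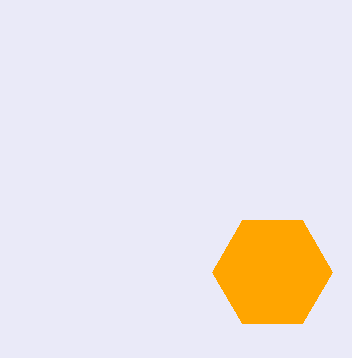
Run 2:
center_x = 272, center_y = 272, radius = 60, color = 'orange'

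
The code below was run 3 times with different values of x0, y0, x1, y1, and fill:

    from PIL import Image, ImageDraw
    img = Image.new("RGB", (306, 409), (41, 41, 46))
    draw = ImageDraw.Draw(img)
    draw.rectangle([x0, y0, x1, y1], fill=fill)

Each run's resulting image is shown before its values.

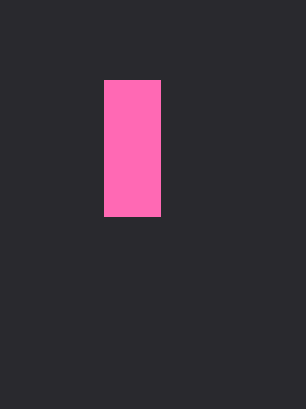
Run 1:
x0 = 104
y0 = 80
x1 = 160
y1 = 216
fill = 'hotpink'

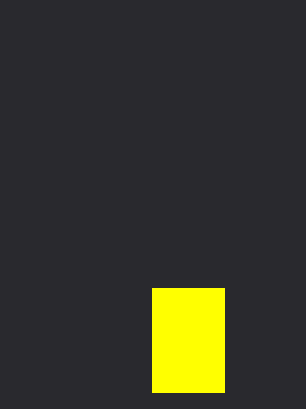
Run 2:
x0 = 152, y0 = 288, x1 = 224, y1 = 392, fill = 'yellow'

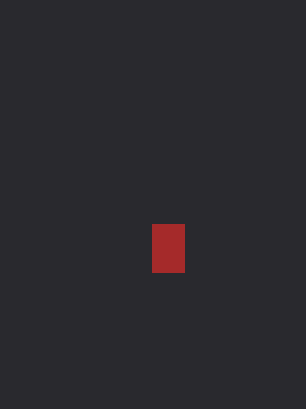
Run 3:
x0 = 152, y0 = 224, x1 = 184, y1 = 272, fill = 'brown'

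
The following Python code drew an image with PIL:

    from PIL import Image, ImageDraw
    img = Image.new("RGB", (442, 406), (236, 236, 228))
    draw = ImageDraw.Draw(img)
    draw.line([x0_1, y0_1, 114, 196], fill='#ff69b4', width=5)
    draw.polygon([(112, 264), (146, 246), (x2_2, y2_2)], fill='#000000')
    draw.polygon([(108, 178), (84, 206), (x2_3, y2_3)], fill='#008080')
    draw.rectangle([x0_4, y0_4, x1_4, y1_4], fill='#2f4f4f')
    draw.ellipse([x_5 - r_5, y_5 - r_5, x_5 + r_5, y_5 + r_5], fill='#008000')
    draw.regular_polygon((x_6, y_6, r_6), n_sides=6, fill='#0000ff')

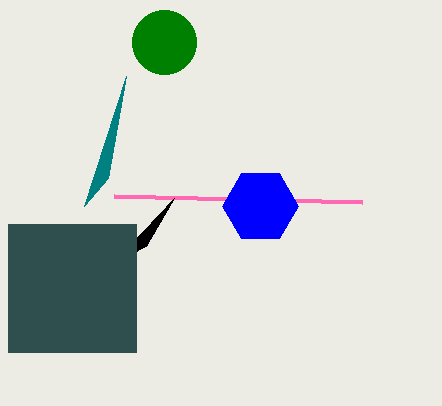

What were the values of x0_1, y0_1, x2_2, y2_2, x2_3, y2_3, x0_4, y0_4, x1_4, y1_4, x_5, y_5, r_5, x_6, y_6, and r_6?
x0_1 = 362
y0_1 = 202
x2_2 = 174
y2_2 = 198
x2_3 = 126
y2_3 = 76
x0_4 = 8
y0_4 = 224
x1_4 = 136
y1_4 = 352
x_5 = 164
y_5 = 42
r_5 = 32
x_6 = 260
y_6 = 206
r_6 = 38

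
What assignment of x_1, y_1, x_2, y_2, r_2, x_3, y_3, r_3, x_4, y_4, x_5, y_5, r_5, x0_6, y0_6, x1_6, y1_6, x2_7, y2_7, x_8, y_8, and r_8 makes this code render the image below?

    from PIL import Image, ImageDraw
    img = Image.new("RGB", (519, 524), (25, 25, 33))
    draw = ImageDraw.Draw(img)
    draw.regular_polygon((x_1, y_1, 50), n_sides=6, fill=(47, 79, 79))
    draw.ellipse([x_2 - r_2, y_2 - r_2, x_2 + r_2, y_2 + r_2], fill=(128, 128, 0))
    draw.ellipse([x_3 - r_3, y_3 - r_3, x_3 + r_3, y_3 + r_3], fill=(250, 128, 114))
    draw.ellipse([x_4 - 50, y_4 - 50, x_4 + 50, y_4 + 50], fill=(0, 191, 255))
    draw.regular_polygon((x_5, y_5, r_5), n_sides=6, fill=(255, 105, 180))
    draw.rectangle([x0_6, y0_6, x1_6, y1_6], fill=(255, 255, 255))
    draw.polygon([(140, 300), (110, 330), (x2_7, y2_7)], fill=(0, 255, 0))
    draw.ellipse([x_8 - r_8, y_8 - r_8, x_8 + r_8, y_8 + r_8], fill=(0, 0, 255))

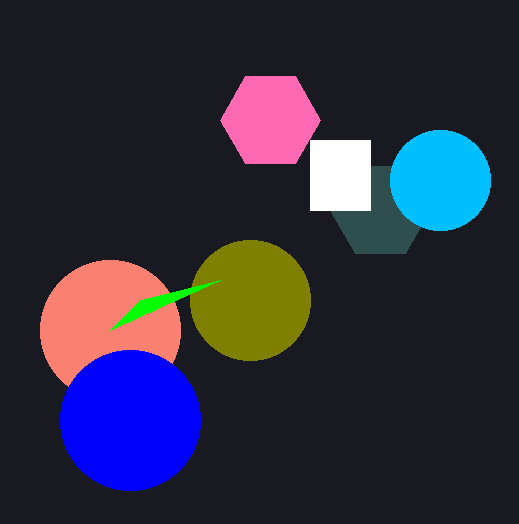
x_1 = 380
y_1 = 210
x_2 = 250
y_2 = 300
r_2 = 60
x_3 = 110
y_3 = 330
r_3 = 70
x_4 = 440
y_4 = 180
x_5 = 270
y_5 = 120
r_5 = 50
x0_6 = 310
y0_6 = 140
x1_6 = 370
y1_6 = 210
x2_7 = 220
y2_7 = 280
x_8 = 130
y_8 = 420
r_8 = 70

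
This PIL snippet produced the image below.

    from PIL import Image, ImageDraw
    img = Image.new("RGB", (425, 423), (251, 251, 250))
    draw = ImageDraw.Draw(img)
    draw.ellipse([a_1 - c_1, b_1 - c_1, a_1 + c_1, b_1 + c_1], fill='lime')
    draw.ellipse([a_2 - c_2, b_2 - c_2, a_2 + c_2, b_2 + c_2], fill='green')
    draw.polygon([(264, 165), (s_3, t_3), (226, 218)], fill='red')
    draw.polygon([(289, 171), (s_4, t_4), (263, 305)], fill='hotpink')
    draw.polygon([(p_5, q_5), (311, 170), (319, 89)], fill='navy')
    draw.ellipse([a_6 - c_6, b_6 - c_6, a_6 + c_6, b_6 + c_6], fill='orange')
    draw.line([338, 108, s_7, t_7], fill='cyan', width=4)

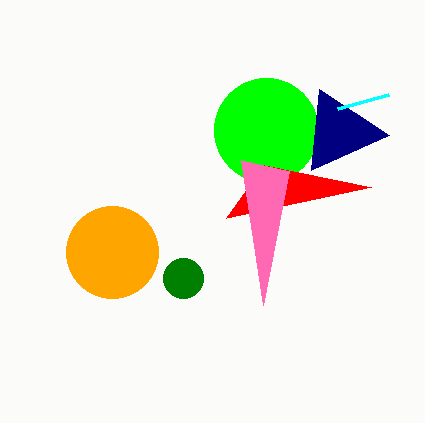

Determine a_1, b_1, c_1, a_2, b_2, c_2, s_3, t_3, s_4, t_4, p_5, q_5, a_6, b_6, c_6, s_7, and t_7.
a_1 = 266, b_1 = 130, c_1 = 52, a_2 = 183, b_2 = 278, c_2 = 20, s_3 = 371, t_3 = 187, s_4 = 241, t_4 = 160, p_5 = 389, q_5 = 135, a_6 = 112, b_6 = 252, c_6 = 46, s_7 = 389, t_7 = 94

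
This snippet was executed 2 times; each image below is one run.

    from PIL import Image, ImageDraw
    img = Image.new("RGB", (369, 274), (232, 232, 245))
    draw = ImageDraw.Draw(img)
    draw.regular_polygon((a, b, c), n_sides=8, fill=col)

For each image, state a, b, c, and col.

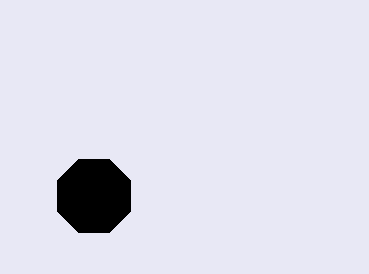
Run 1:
a = 94
b = 196
c = 40
col = 'black'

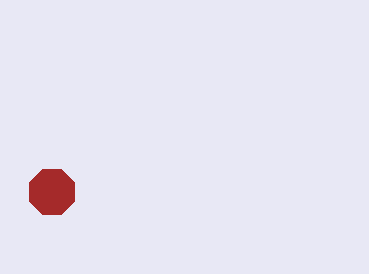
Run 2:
a = 52
b = 192
c = 24
col = 'brown'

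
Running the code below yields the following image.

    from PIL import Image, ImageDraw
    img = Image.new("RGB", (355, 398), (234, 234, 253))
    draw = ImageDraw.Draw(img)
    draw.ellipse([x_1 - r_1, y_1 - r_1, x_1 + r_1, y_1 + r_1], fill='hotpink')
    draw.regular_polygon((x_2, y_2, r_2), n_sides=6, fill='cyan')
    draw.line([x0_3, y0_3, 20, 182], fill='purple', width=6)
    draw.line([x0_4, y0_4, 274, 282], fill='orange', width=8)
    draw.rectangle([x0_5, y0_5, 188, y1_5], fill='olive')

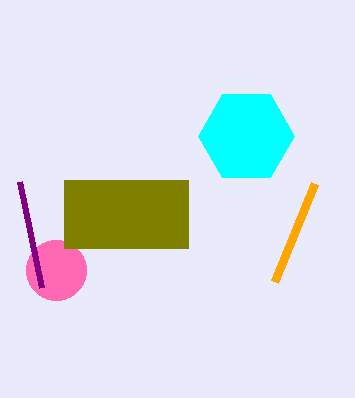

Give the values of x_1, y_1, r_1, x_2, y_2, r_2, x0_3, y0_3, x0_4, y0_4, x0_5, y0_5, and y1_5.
x_1 = 56; y_1 = 270; r_1 = 30; x_2 = 246; y_2 = 136; r_2 = 48; x0_3 = 42; y0_3 = 288; x0_4 = 314; y0_4 = 184; x0_5 = 64; y0_5 = 180; y1_5 = 248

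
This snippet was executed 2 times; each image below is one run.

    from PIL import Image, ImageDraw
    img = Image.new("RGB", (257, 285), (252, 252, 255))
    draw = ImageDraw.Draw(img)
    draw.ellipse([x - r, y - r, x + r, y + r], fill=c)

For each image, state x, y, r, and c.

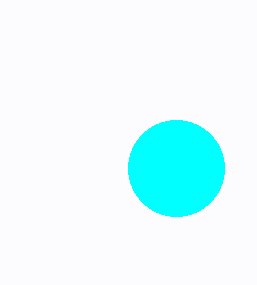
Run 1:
x = 176, y = 168, r = 48, c = 'cyan'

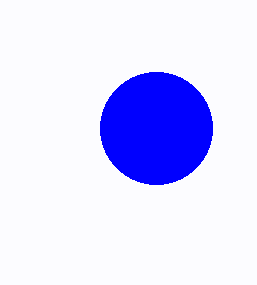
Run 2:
x = 156; y = 128; r = 56; c = 'blue'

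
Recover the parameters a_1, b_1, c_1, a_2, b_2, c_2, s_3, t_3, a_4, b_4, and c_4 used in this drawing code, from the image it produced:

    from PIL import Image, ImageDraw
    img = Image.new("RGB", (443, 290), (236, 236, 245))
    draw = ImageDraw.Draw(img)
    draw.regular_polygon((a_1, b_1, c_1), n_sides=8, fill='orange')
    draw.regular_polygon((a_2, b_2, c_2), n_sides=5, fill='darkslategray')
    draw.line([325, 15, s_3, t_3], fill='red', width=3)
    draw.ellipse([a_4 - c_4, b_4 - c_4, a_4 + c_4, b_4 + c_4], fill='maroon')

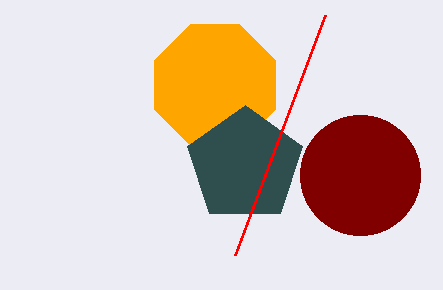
a_1 = 215; b_1 = 85; c_1 = 65; a_2 = 245; b_2 = 165; c_2 = 60; s_3 = 235; t_3 = 255; a_4 = 360; b_4 = 175; c_4 = 60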